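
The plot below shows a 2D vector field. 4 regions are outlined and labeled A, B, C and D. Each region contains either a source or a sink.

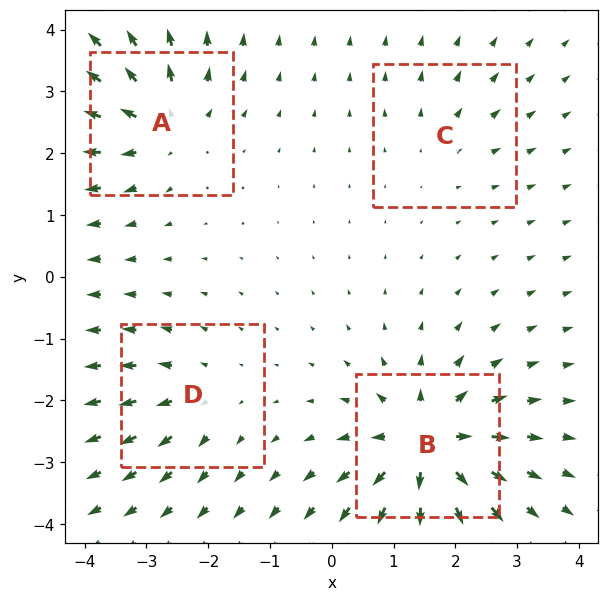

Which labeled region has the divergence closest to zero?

C

Divergence at each region's feature centre — A: about +6, B: about +9, C: about +3, D: about +4. Region C is closest to zero.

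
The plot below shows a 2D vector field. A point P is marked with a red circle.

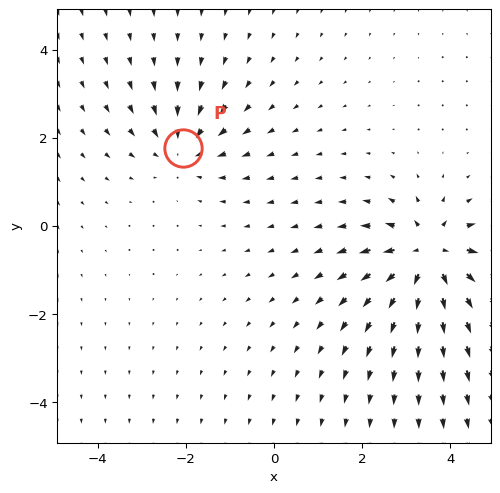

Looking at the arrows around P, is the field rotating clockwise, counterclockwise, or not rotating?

Near P at (-2.1, 1.8) the arrows show no circulation. The curl there is ≈0.

not rotating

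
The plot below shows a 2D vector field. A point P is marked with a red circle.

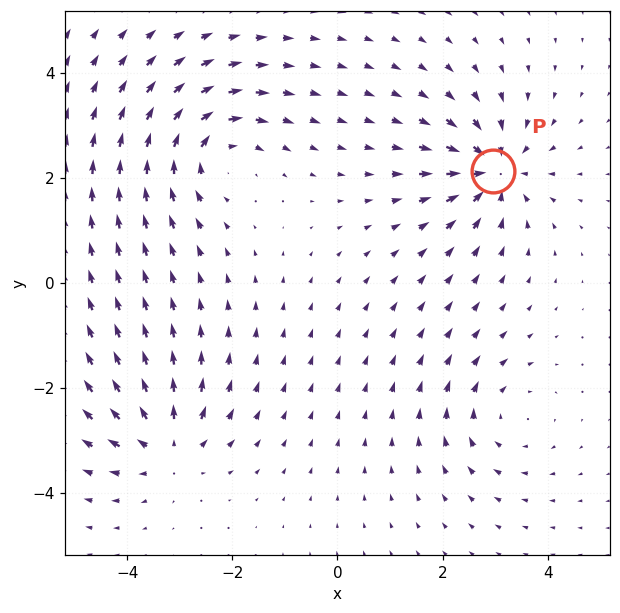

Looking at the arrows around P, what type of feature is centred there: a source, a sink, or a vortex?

At P (3.0, 2.1) the arrows converge inward. Divergence about -5, curl ≈0 — negative divergence with near-zero curl is a sink.

sink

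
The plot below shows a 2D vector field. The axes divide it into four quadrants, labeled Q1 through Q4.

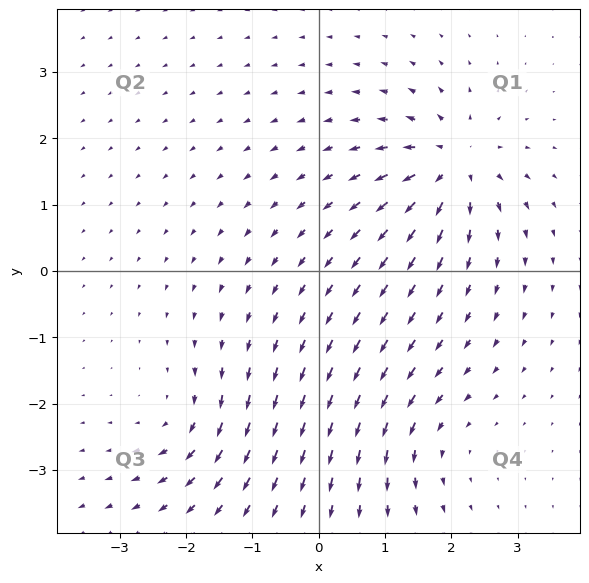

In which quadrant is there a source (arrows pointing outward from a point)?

The source sits at approximately (2.0, 1.6), which lies in quadrant Q1. The divergence there is about +7, positive as expected for a source.

Q1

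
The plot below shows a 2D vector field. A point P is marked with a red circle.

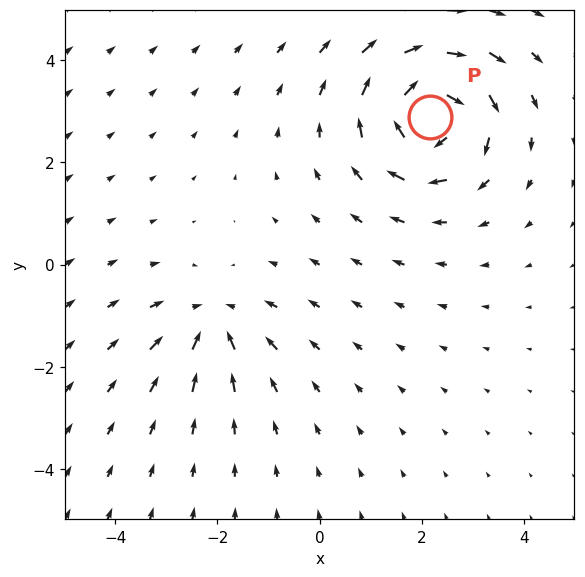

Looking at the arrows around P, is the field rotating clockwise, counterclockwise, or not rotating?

Near P at (2.2, 2.9) the arrows circulate clockwise. The curl (z-component) there is about -6; negative curl means clockwise rotation.

clockwise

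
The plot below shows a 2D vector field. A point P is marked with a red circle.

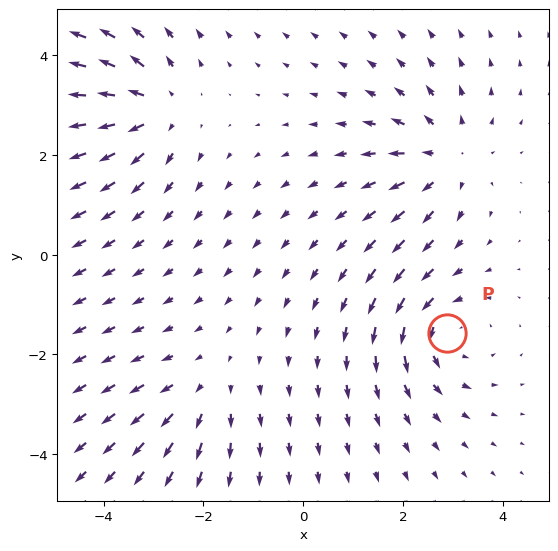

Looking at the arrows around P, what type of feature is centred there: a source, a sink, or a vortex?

At P (2.9, -1.6) the arrows circulate counterclockwise. Divergence ≈0, curl about +4 — near-zero divergence with nonzero curl is a vortex.

vortex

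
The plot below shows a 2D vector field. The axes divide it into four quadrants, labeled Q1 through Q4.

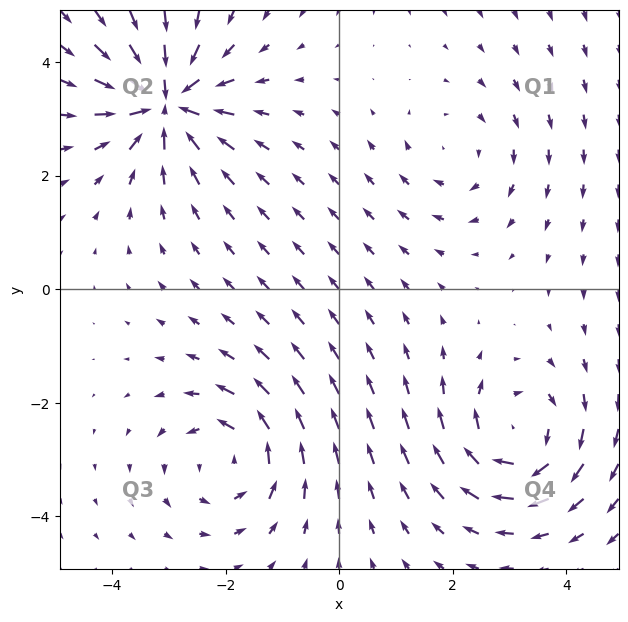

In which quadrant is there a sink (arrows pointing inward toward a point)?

Q2

The sink sits at approximately (-3.1, 3.3), which lies in quadrant Q2. The divergence there is about -6, negative as expected for a sink.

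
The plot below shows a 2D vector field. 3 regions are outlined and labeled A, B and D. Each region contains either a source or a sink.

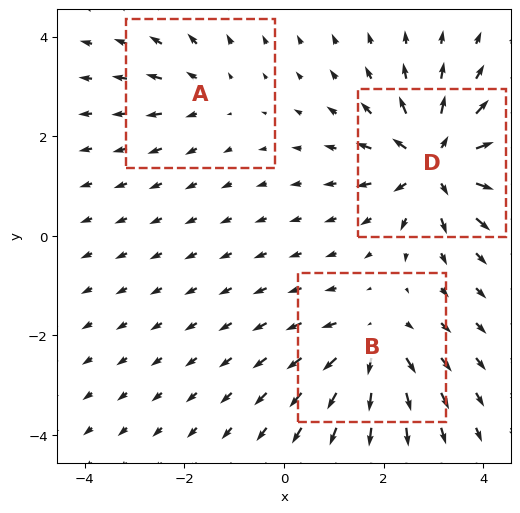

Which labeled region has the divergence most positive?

Divergence at each region's feature centre — A: about +2, B: about +4, D: about +6. Region D is most positive.

D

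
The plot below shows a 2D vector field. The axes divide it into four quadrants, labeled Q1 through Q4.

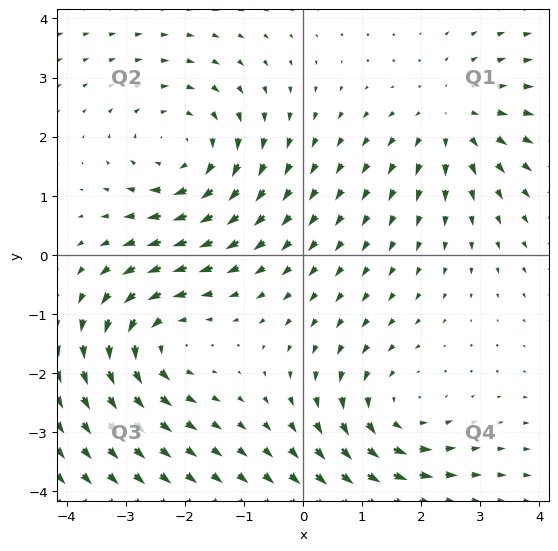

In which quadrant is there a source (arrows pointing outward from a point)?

Q1

The source sits at approximately (2.5, 2.3), which lies in quadrant Q1. The divergence there is about +3, positive as expected for a source.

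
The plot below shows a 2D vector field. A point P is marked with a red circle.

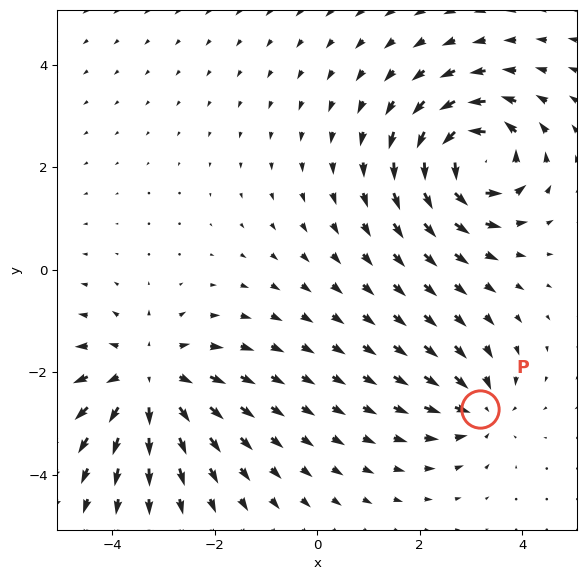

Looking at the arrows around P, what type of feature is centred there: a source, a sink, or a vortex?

At P (3.2, -2.7) the arrows converge inward. Divergence about -4, curl ≈0 — negative divergence with near-zero curl is a sink.

sink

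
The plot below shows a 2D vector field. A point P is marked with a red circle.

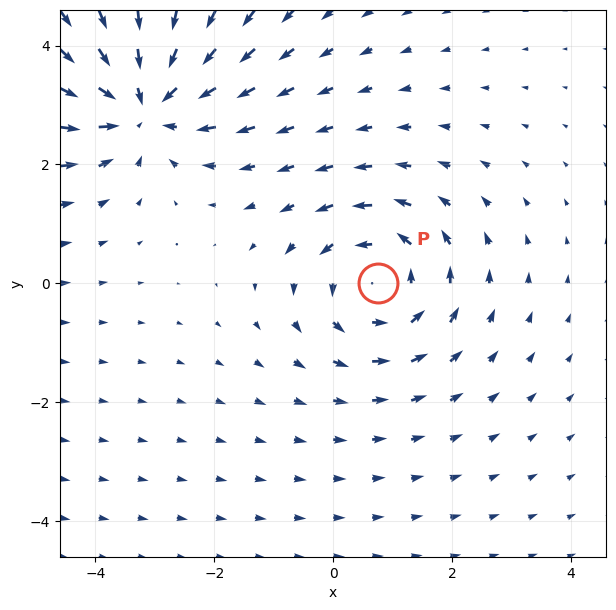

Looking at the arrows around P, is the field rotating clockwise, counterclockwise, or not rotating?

Near P at (0.8, 0.0) the arrows circulate counterclockwise. The curl (z-component) there is about +3; positive curl means counterclockwise rotation.

counterclockwise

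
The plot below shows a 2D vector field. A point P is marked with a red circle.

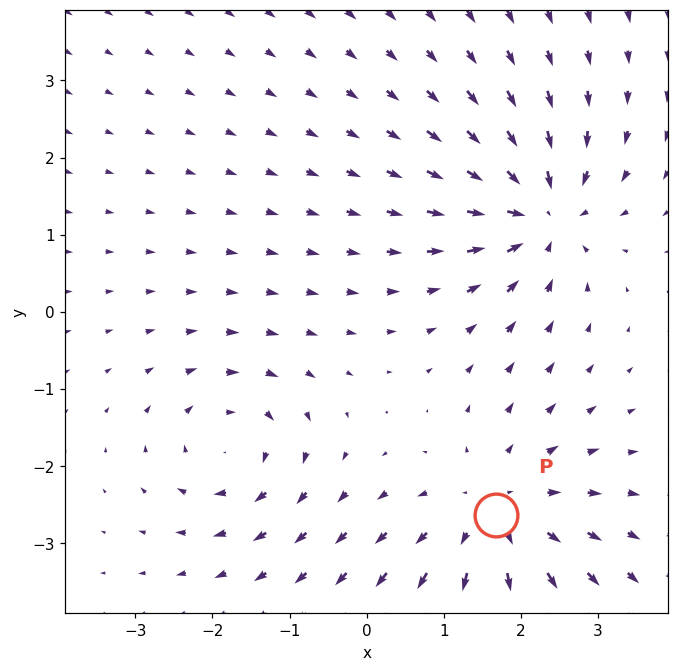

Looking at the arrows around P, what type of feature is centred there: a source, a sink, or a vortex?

At P (1.7, -2.6) the arrows spread outward. Divergence about +4, curl ≈0 — positive divergence with near-zero curl is a source.

source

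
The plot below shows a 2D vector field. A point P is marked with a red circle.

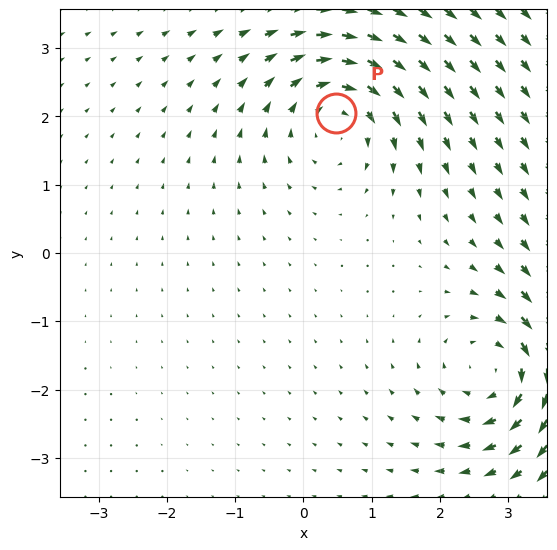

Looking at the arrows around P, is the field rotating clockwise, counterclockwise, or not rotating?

clockwise

Near P at (0.5, 2.1) the arrows circulate clockwise. The curl (z-component) there is about -5; negative curl means clockwise rotation.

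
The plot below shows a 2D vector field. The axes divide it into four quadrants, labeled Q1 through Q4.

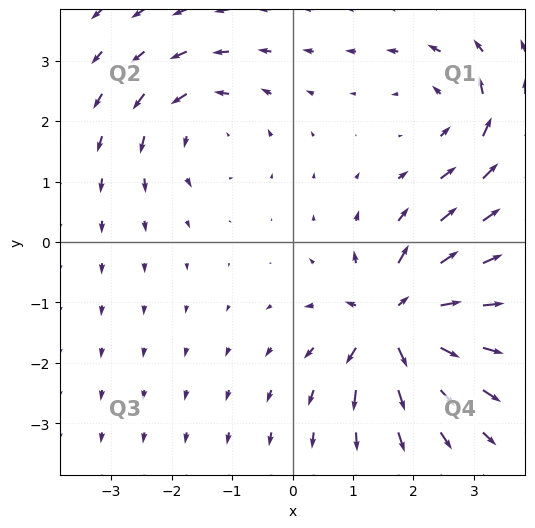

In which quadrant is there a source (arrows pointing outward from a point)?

The source sits at approximately (1.7, -1.3), which lies in quadrant Q4. The divergence there is about +7, positive as expected for a source.

Q4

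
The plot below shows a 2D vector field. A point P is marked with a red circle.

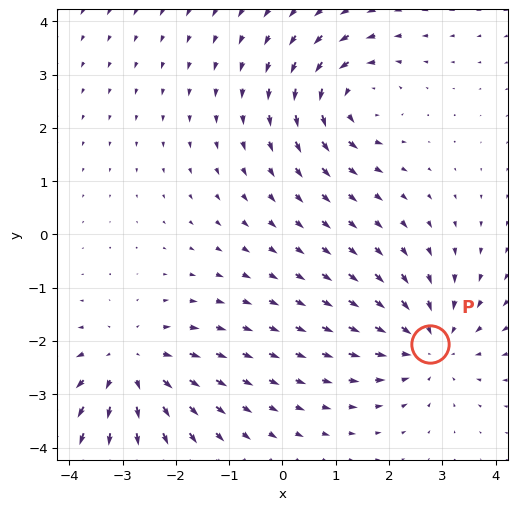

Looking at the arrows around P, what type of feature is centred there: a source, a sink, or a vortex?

At P (2.8, -2.1) the arrows converge inward. Divergence about -4, curl ≈0 — negative divergence with near-zero curl is a sink.

sink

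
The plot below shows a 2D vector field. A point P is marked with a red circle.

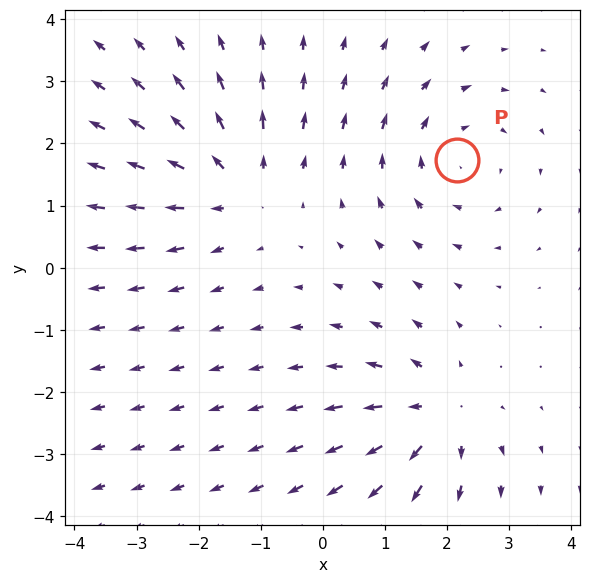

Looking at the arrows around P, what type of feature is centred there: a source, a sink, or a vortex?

At P (2.2, 1.7) the arrows circulate clockwise. Divergence ≈0, curl about -4 — near-zero divergence with nonzero curl is a vortex.

vortex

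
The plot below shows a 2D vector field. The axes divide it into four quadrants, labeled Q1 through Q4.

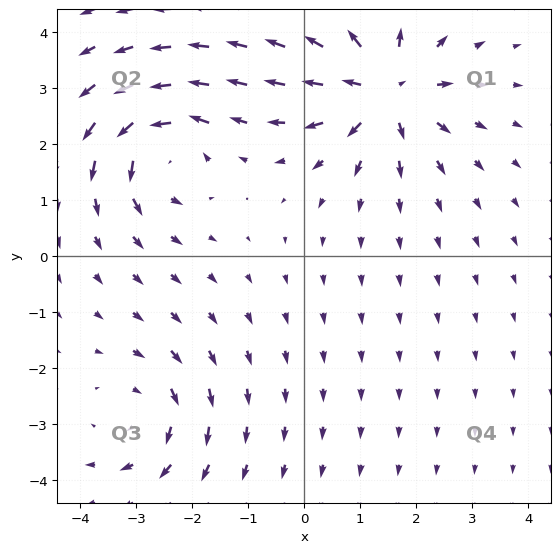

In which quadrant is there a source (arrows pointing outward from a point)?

The source sits at approximately (1.4, 3.0), which lies in quadrant Q1. The divergence there is about +6, positive as expected for a source.

Q1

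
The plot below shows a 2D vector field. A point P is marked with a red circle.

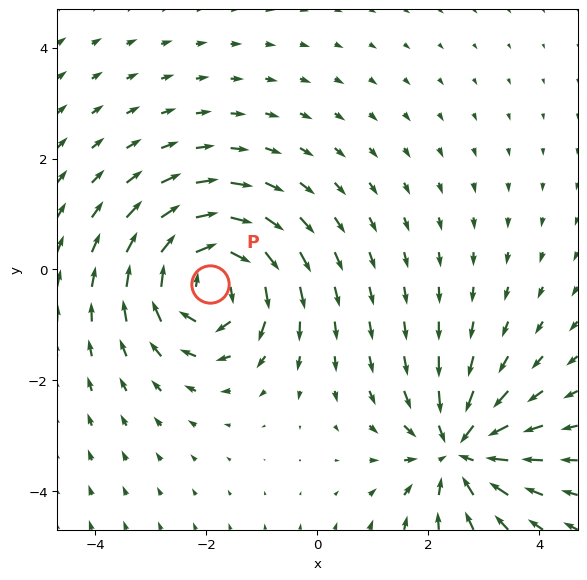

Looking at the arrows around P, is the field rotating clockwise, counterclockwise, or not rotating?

Near P at (-1.9, -0.3) the arrows circulate clockwise. The curl (z-component) there is about -6; negative curl means clockwise rotation.

clockwise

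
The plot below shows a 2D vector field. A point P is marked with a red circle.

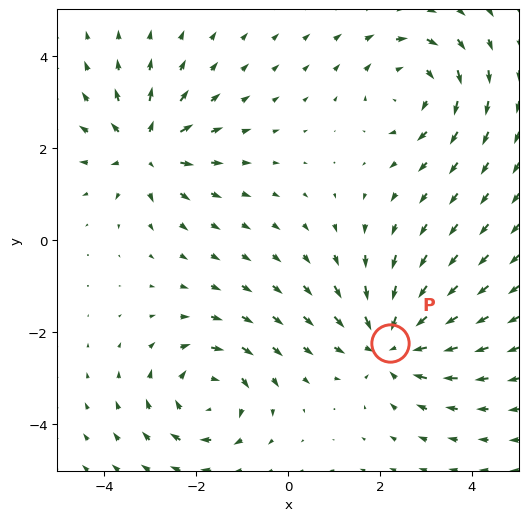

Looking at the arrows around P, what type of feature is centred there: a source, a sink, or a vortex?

sink

At P (2.2, -2.2) the arrows converge inward. Divergence about -4, curl ≈0 — negative divergence with near-zero curl is a sink.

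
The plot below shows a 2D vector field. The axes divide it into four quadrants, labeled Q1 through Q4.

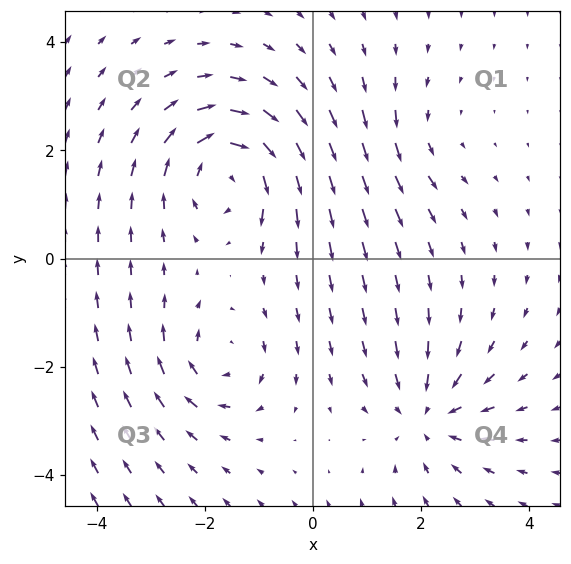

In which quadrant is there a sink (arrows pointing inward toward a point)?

The sink sits at approximately (2.1, -2.9), which lies in quadrant Q4. The divergence there is about -4, negative as expected for a sink.

Q4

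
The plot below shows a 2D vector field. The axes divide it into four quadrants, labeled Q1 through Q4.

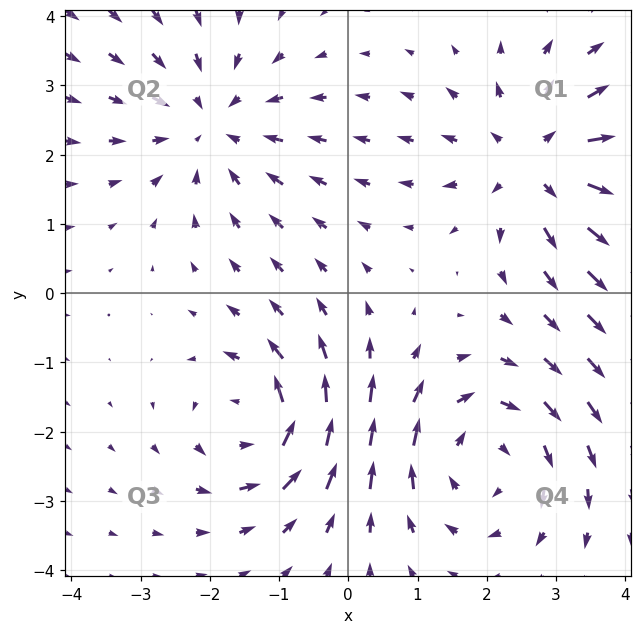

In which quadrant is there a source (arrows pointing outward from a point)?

The source sits at approximately (2.7, 1.9), which lies in quadrant Q1. The divergence there is about +4, positive as expected for a source.

Q1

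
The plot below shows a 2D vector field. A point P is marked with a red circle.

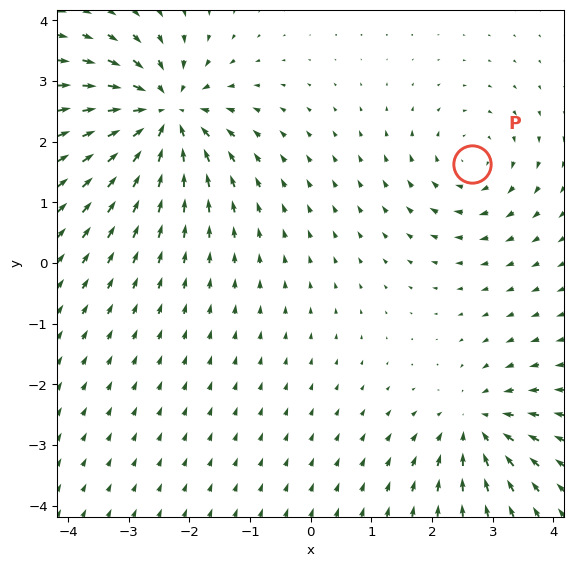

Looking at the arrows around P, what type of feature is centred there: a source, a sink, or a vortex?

vortex

At P (2.7, 1.6) the arrows circulate clockwise. Divergence ≈0, curl about -3 — near-zero divergence with nonzero curl is a vortex.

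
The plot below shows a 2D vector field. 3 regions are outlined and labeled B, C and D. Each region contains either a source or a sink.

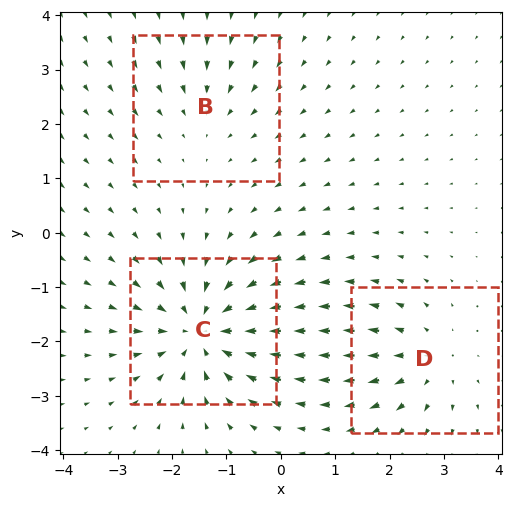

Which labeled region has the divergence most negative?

C

Divergence at each region's feature centre — B: about -2, C: about -5, D: about +3. Region C is most negative.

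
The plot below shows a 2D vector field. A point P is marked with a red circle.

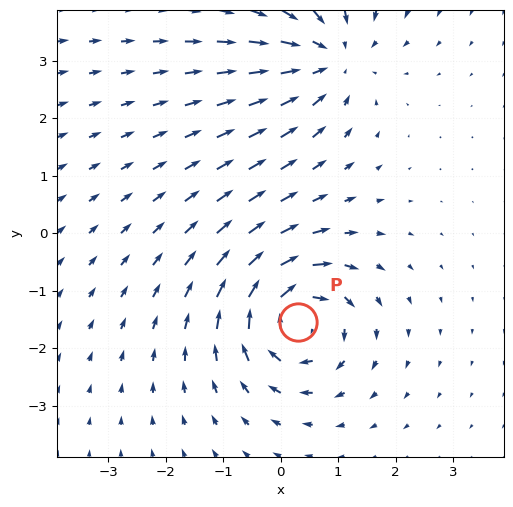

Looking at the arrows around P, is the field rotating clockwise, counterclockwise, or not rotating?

Near P at (0.3, -1.5) the arrows circulate clockwise. The curl (z-component) there is about -7; negative curl means clockwise rotation.

clockwise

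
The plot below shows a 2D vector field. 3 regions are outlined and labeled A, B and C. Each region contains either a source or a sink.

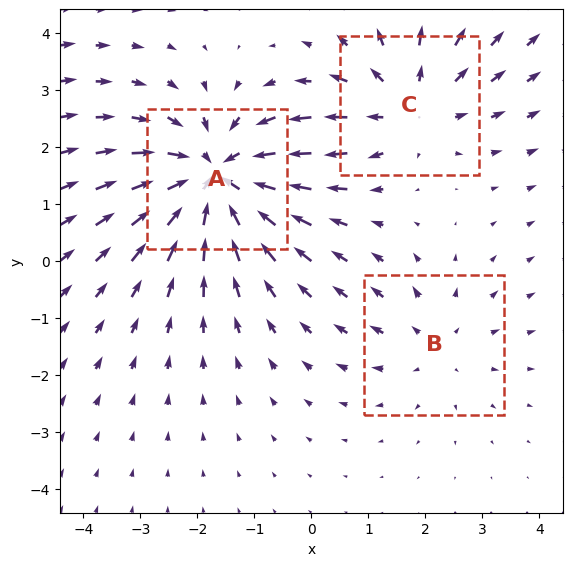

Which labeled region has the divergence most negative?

Divergence at each region's feature centre — A: about -4, B: about +2, C: about +3. Region A is most negative.

A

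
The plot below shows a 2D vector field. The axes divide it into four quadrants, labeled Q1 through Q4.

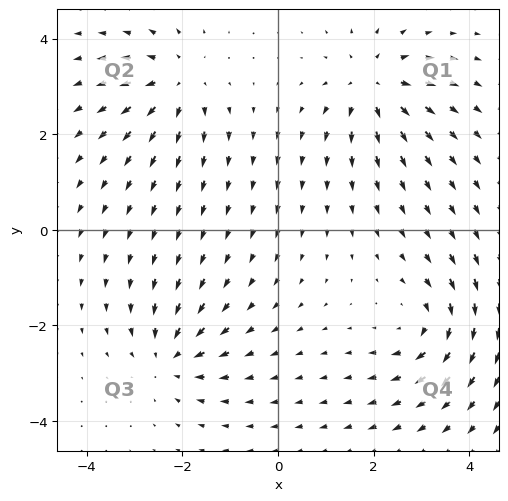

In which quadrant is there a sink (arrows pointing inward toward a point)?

Q3

The sink sits at approximately (-2.3, -2.7), which lies in quadrant Q3. The divergence there is about -5, negative as expected for a sink.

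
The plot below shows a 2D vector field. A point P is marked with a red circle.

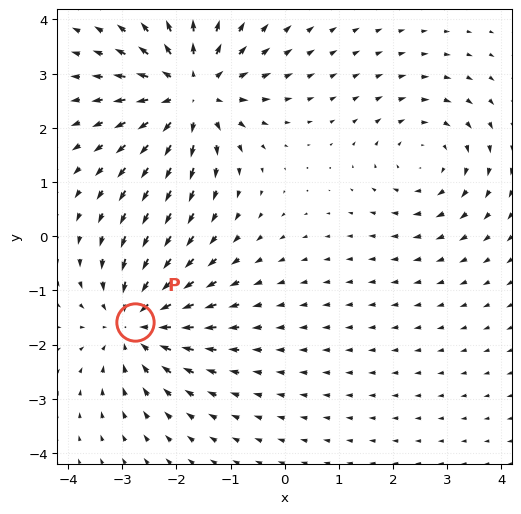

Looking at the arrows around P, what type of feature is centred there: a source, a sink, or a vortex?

At P (-2.8, -1.6) the arrows converge inward. Divergence about -4, curl ≈0 — negative divergence with near-zero curl is a sink.

sink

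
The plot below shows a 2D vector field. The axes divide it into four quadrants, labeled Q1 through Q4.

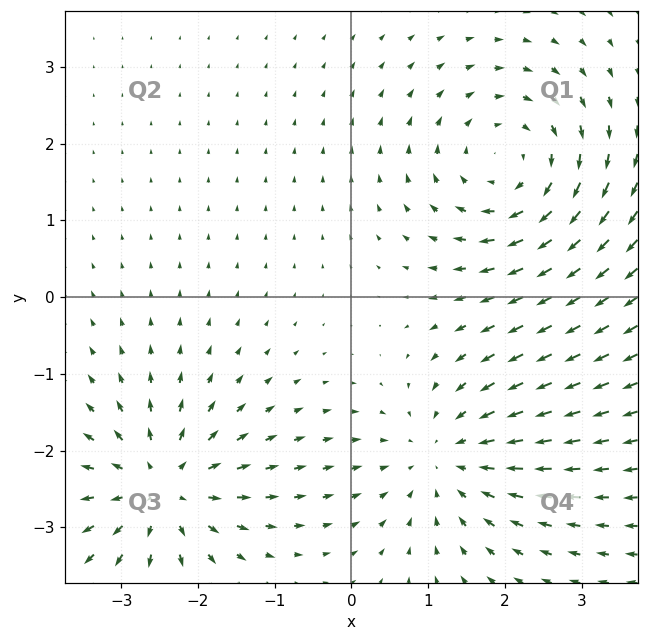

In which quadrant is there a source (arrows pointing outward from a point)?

The source sits at approximately (-2.5, -2.5), which lies in quadrant Q3. The divergence there is about +5, positive as expected for a source.

Q3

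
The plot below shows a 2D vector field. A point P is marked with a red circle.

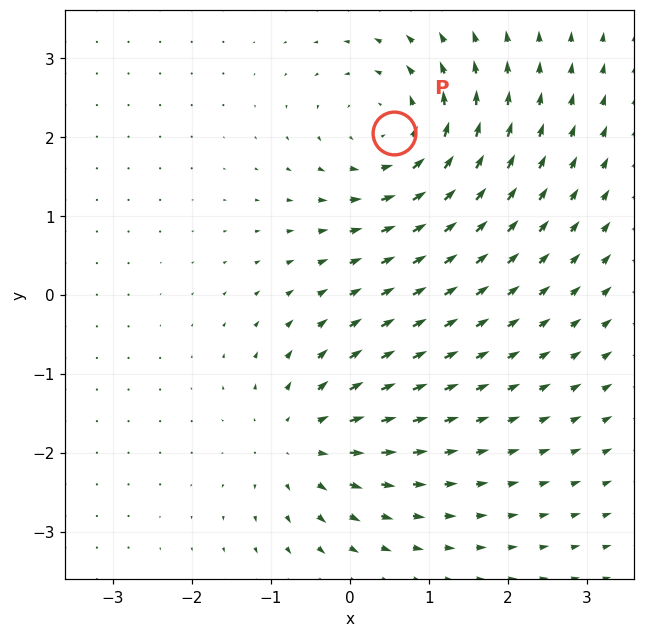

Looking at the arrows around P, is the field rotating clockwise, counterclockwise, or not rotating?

Near P at (0.6, 2.1) the arrows circulate counterclockwise. The curl (z-component) there is about +5; positive curl means counterclockwise rotation.

counterclockwise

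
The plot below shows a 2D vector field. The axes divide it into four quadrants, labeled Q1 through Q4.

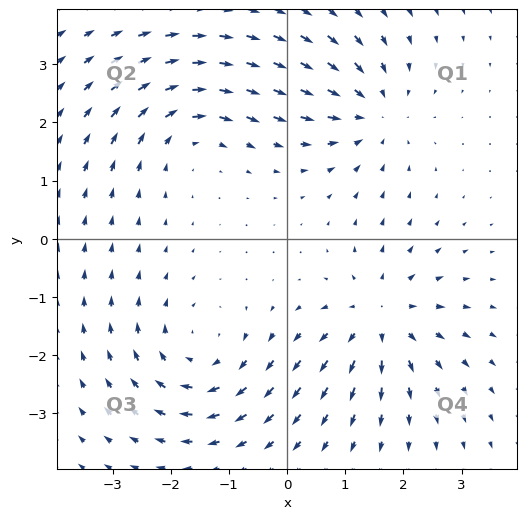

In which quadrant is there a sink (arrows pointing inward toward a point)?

Q1

The sink sits at approximately (1.5, 2.2), which lies in quadrant Q1. The divergence there is about -4, negative as expected for a sink.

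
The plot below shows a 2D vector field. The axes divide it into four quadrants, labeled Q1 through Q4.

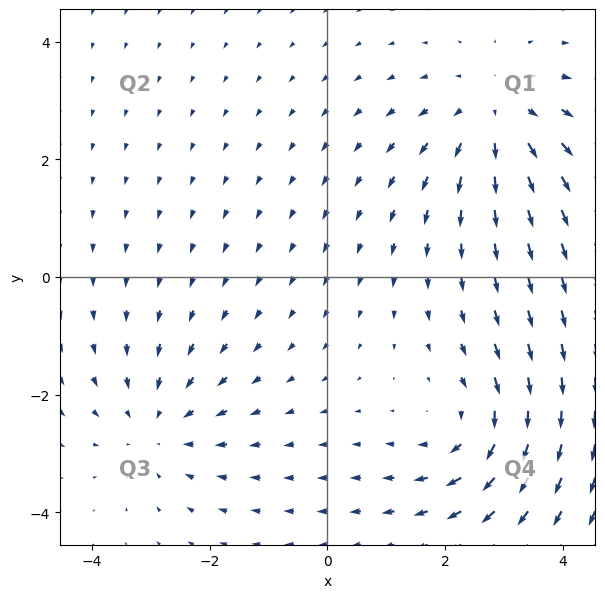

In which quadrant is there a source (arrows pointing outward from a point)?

Q1

The source sits at approximately (2.9, 2.8), which lies in quadrant Q1. The divergence there is about +3, positive as expected for a source.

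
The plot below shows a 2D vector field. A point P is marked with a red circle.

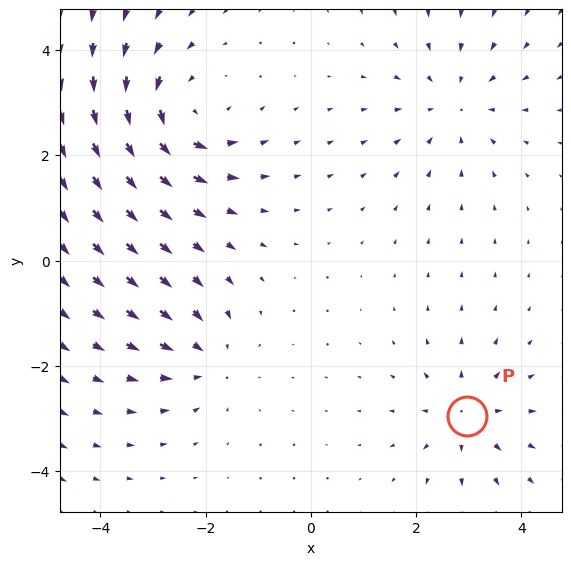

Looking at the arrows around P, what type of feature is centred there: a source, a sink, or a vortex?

source

At P (3.0, -3.0) the arrows spread outward. Divergence about +3, curl ≈0 — positive divergence with near-zero curl is a source.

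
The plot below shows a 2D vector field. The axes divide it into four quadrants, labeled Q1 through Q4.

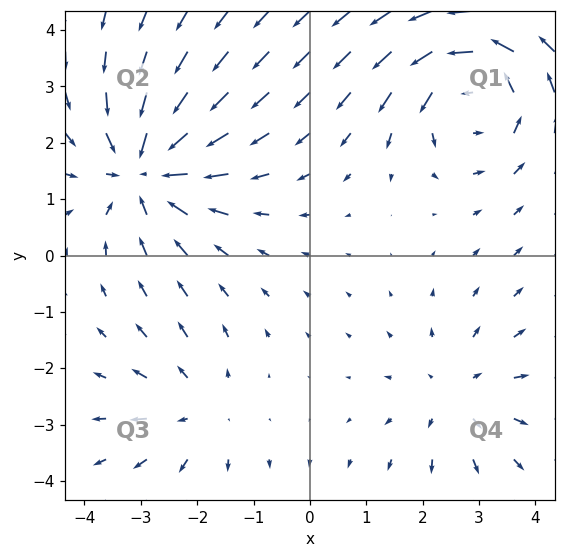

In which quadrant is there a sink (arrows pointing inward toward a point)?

The sink sits at approximately (-2.9, 1.5), which lies in quadrant Q2. The divergence there is about -5, negative as expected for a sink.

Q2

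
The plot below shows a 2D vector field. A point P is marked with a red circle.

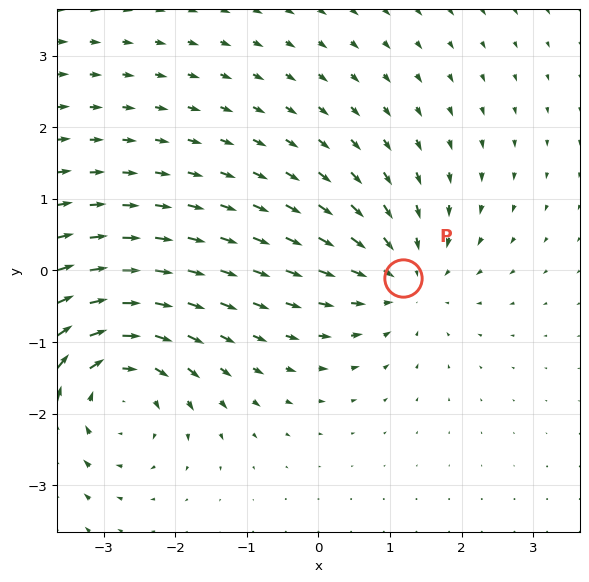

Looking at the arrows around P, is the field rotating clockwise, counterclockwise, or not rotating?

Near P at (1.2, -0.1) the arrows show no circulation. The curl there is ≈0.

not rotating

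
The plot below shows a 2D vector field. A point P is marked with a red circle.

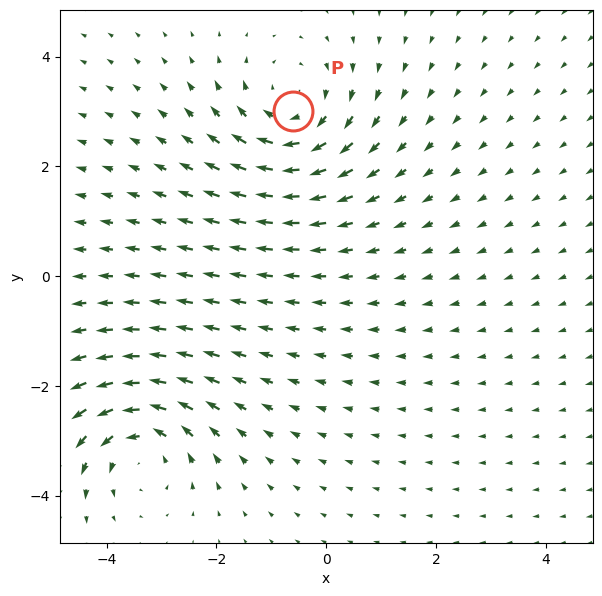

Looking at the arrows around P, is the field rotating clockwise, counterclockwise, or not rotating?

clockwise

Near P at (-0.6, 3.0) the arrows circulate clockwise. The curl (z-component) there is about -3; negative curl means clockwise rotation.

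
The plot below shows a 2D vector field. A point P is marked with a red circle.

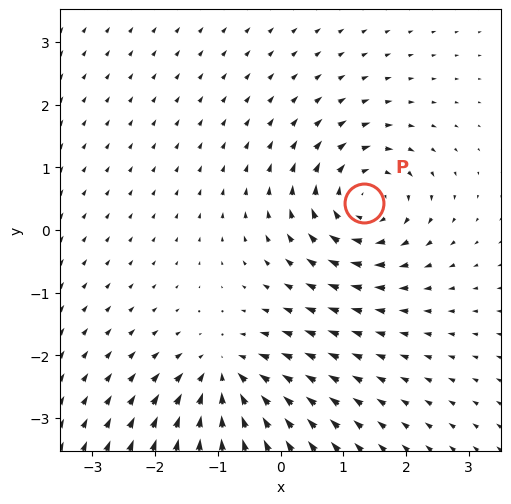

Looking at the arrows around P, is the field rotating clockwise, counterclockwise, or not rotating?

Near P at (1.3, 0.4) the arrows circulate clockwise. The curl (z-component) there is about -5; negative curl means clockwise rotation.

clockwise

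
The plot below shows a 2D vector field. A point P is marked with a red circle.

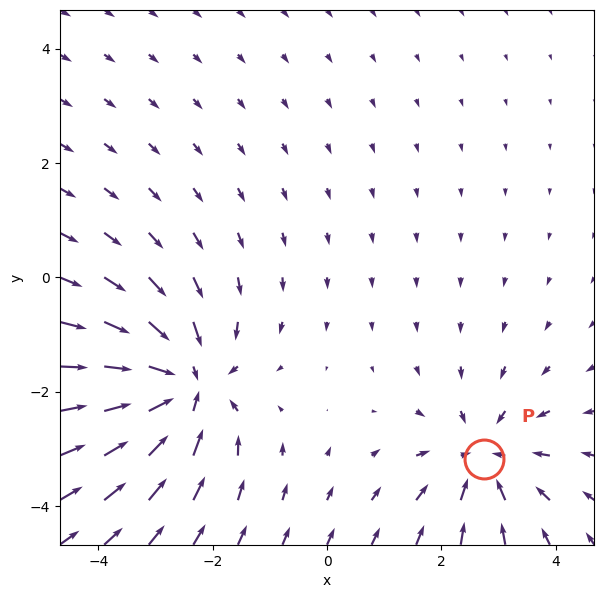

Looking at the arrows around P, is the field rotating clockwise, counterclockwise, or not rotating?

Near P at (2.7, -3.2) the arrows show no circulation. The curl there is ≈0.

not rotating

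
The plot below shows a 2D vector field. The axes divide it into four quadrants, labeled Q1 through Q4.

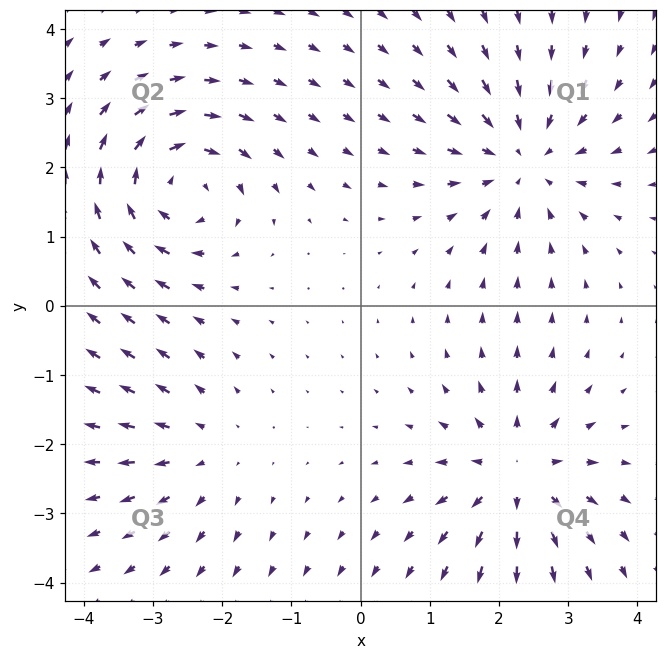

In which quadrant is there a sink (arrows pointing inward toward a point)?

Q1

The sink sits at approximately (2.4, 2.1), which lies in quadrant Q1. The divergence there is about -5, negative as expected for a sink.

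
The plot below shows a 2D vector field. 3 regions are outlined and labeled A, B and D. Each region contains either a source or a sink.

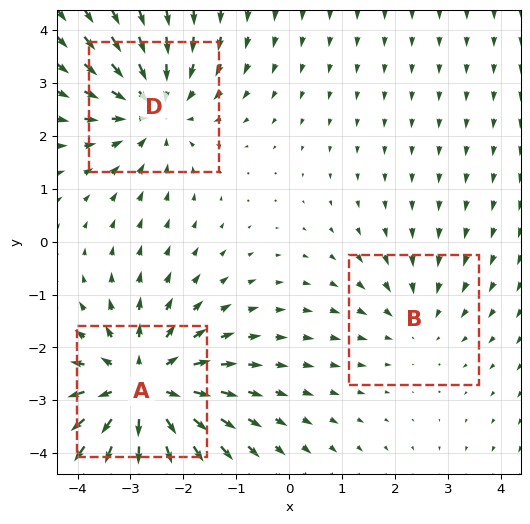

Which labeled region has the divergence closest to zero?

Divergence at each region's feature centre — A: about +4, B: about -2, D: about -3. Region B is closest to zero.

B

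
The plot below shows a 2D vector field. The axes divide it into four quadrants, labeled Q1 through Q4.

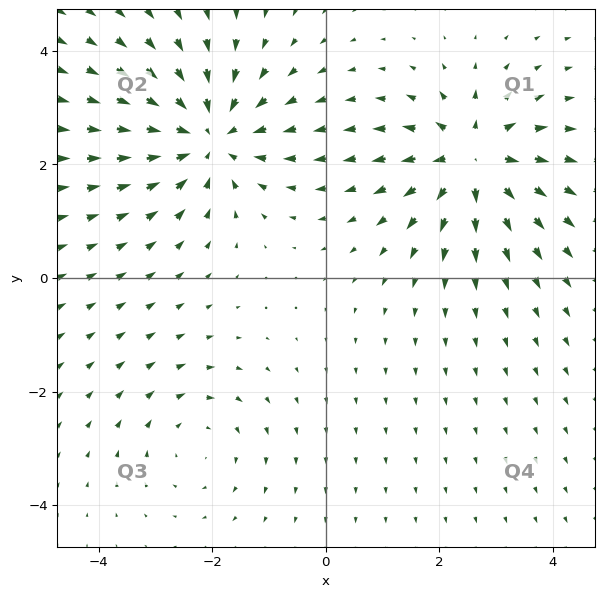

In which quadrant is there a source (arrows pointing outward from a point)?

The source sits at approximately (2.6, 2.1), which lies in quadrant Q1. The divergence there is about +6, positive as expected for a source.

Q1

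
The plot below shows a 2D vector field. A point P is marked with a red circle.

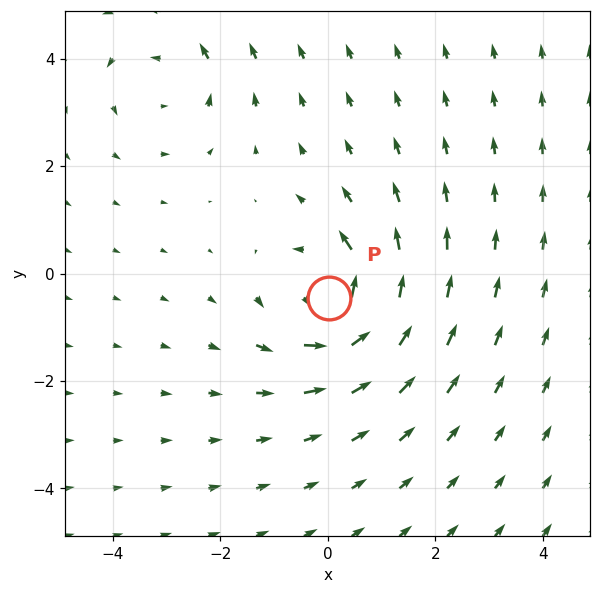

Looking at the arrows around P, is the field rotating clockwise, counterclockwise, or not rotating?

counterclockwise

Near P at (0.0, -0.5) the arrows circulate counterclockwise. The curl (z-component) there is about +6; positive curl means counterclockwise rotation.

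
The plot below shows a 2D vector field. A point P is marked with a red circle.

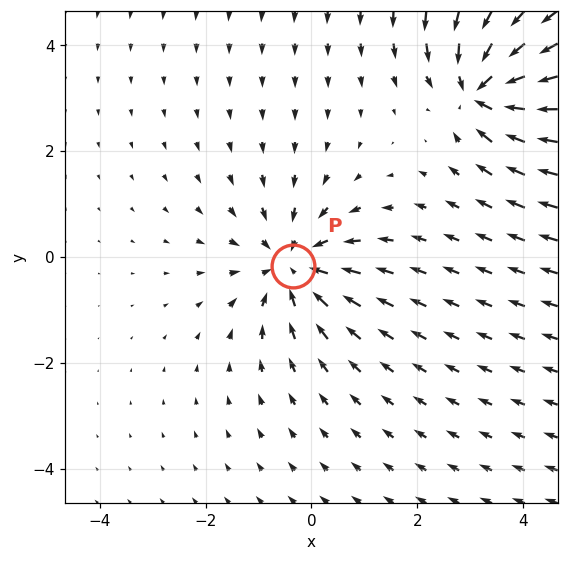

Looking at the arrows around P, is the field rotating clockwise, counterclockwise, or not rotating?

Near P at (-0.3, -0.2) the arrows show no circulation. The curl there is ≈0.

not rotating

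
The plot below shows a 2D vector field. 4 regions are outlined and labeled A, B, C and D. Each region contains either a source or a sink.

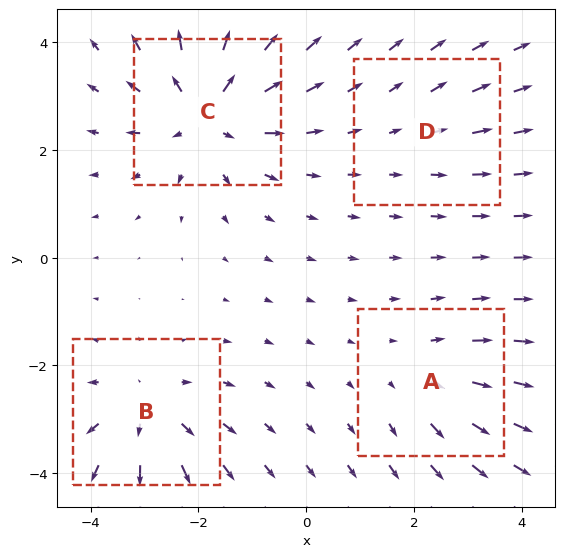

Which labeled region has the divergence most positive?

Divergence at each region's feature centre — A: about +3, B: about +5, C: about +7, D: about +2. Region C is most positive.

C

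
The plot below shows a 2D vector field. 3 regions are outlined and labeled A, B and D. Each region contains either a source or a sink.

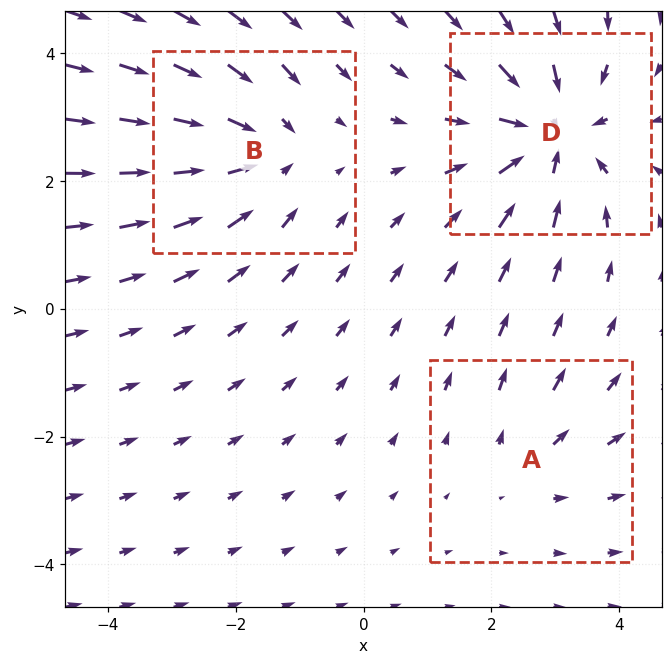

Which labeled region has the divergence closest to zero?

A

Divergence at each region's feature centre — A: about +2, B: about -3, D: about -4. Region A is closest to zero.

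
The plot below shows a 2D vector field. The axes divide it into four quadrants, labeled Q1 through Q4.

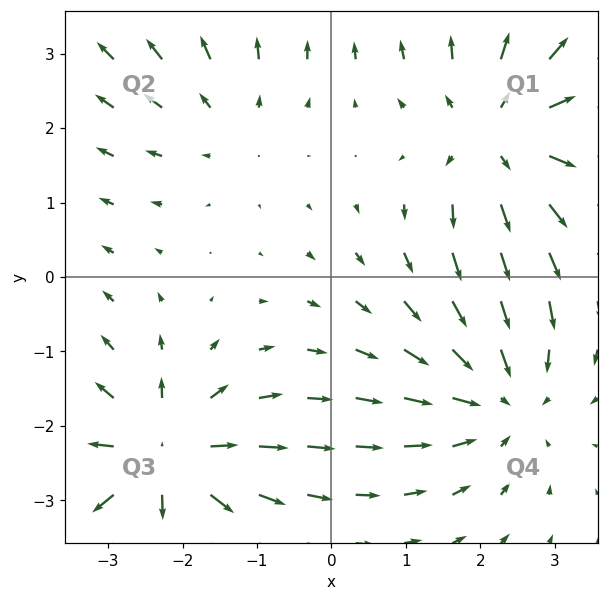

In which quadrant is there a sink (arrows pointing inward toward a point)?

Q4

The sink sits at approximately (2.3, -1.6), which lies in quadrant Q4. The divergence there is about -4, negative as expected for a sink.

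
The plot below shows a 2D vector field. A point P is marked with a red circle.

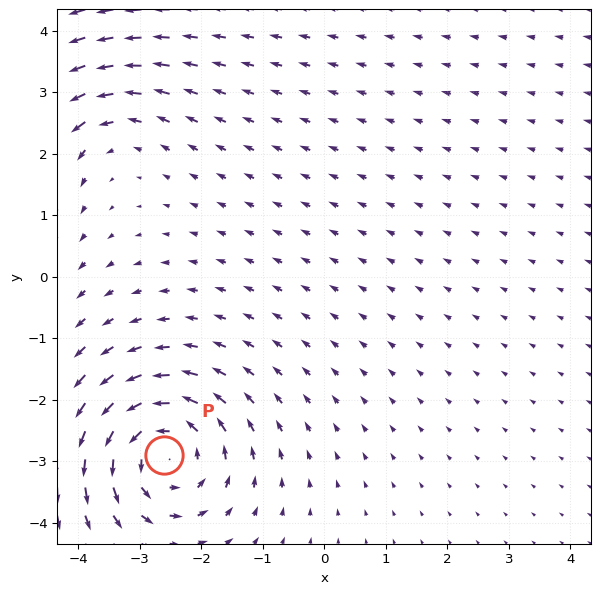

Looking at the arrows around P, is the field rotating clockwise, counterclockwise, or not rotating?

Near P at (-2.6, -2.9) the arrows circulate counterclockwise. The curl (z-component) there is about +5; positive curl means counterclockwise rotation.

counterclockwise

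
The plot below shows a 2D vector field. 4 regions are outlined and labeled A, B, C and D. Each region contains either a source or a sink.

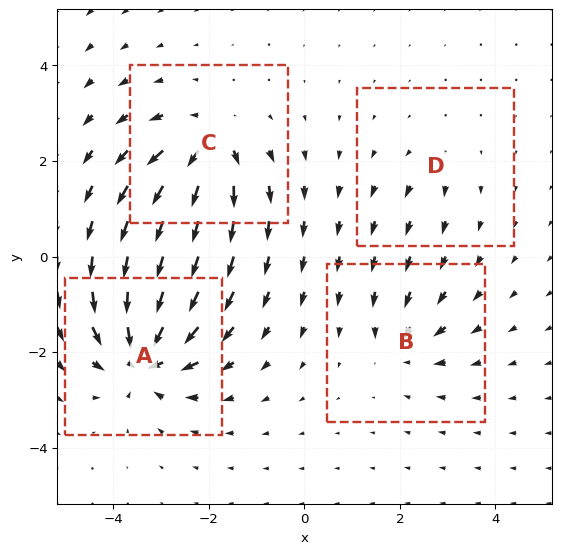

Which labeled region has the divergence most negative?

Divergence at each region's feature centre — A: about -9, B: about -4, C: about +7, D: about +2. Region A is most negative.

A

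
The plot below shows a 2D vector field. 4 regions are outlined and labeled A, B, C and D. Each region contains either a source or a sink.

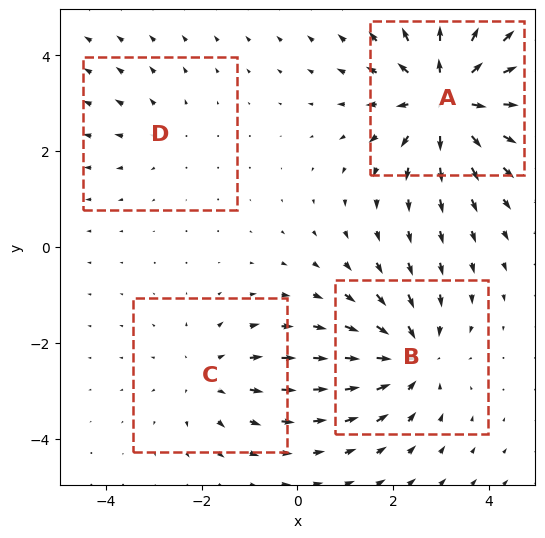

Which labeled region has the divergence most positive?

Divergence at each region's feature centre — A: about +7, B: about -5, C: about +3, D: about +2. Region A is most positive.

A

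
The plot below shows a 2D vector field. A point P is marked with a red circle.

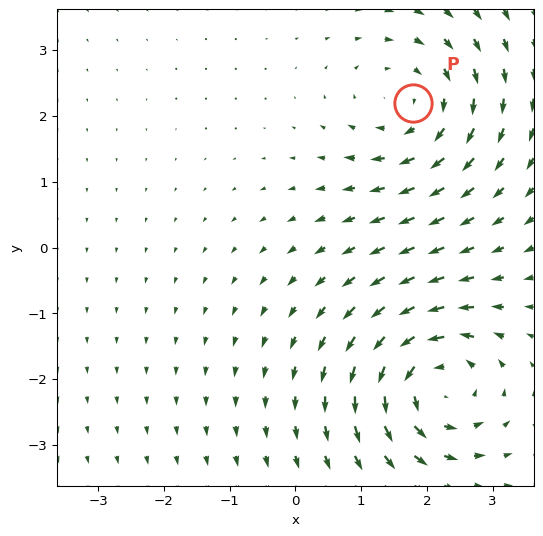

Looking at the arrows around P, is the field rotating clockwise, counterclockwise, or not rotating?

Near P at (1.8, 2.2) the arrows circulate clockwise. The curl (z-component) there is about -4; negative curl means clockwise rotation.

clockwise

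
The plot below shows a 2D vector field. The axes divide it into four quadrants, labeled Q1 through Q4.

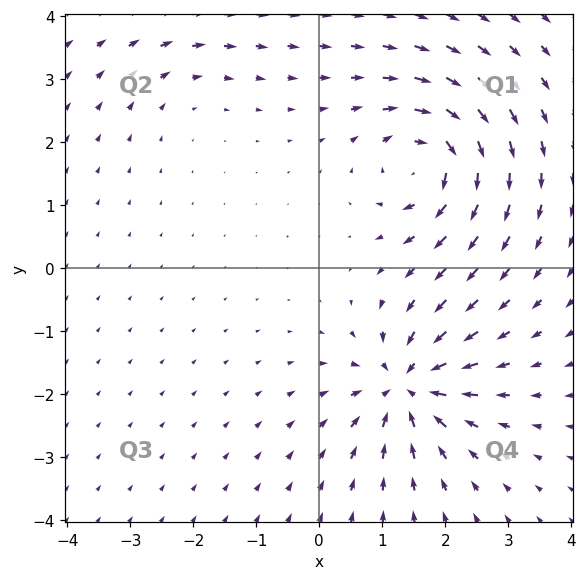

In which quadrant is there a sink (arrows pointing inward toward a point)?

The sink sits at approximately (1.4, -1.9), which lies in quadrant Q4. The divergence there is about -7, negative as expected for a sink.

Q4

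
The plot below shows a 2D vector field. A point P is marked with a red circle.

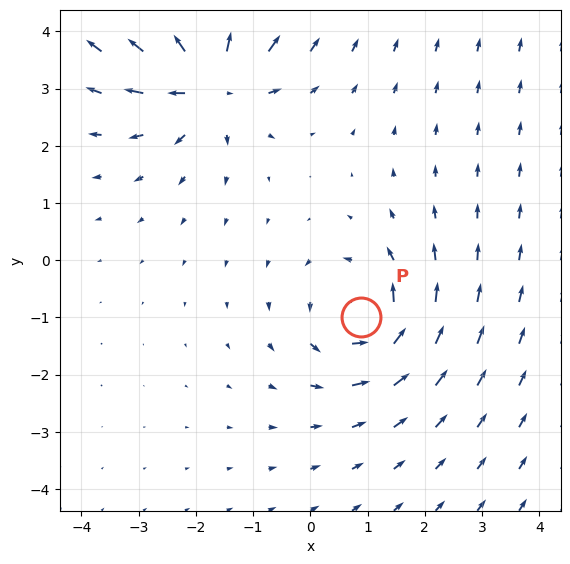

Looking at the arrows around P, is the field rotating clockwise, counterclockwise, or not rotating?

Near P at (0.9, -1.0) the arrows circulate counterclockwise. The curl (z-component) there is about +4; positive curl means counterclockwise rotation.

counterclockwise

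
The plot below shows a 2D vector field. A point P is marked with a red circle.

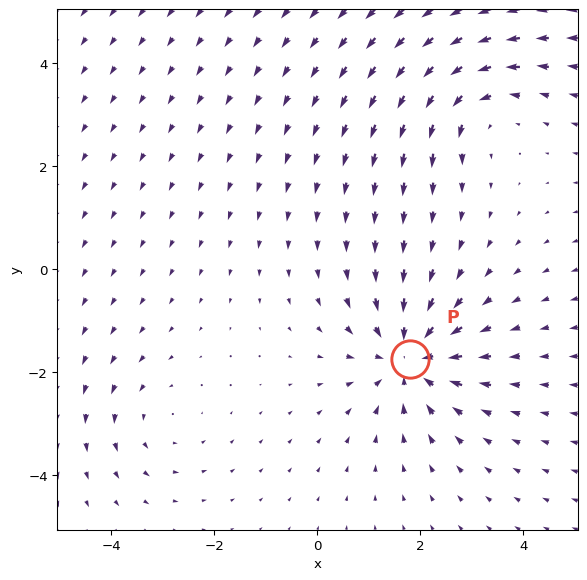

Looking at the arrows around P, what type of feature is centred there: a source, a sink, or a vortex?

At P (1.8, -1.7) the arrows converge inward. Divergence about -5, curl ≈0 — negative divergence with near-zero curl is a sink.

sink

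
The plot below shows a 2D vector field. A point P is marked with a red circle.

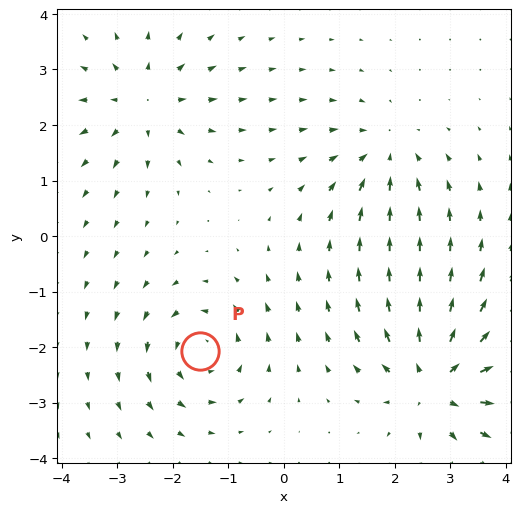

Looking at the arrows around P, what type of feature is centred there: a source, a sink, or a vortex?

vortex

At P (-1.5, -2.1) the arrows circulate counterclockwise. Divergence ≈0, curl about +4 — near-zero divergence with nonzero curl is a vortex.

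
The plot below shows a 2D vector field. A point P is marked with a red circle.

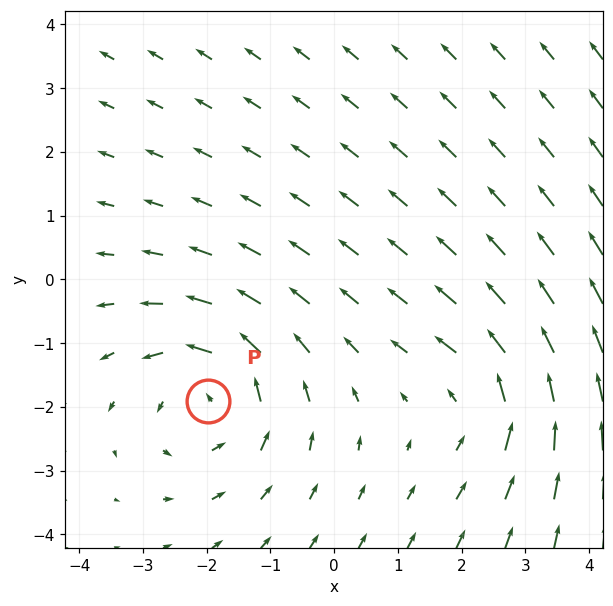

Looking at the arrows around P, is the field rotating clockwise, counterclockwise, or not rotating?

counterclockwise

Near P at (-2.0, -1.9) the arrows circulate counterclockwise. The curl (z-component) there is about +3; positive curl means counterclockwise rotation.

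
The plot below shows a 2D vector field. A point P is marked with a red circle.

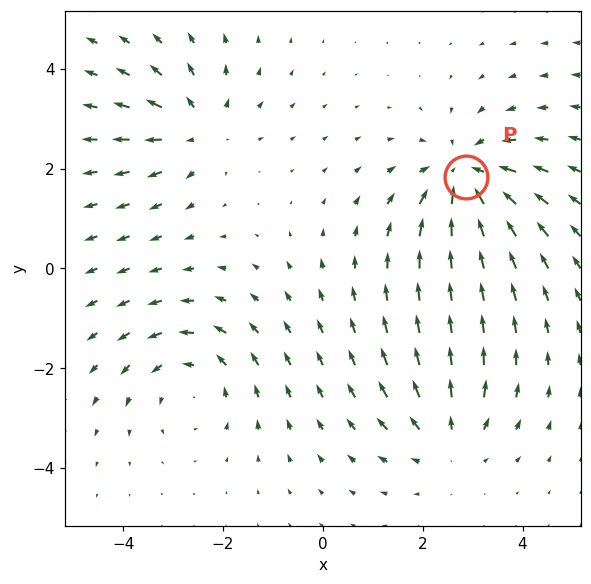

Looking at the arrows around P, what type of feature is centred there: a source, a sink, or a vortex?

sink

At P (2.9, 1.8) the arrows converge inward. Divergence about -4, curl ≈0 — negative divergence with near-zero curl is a sink.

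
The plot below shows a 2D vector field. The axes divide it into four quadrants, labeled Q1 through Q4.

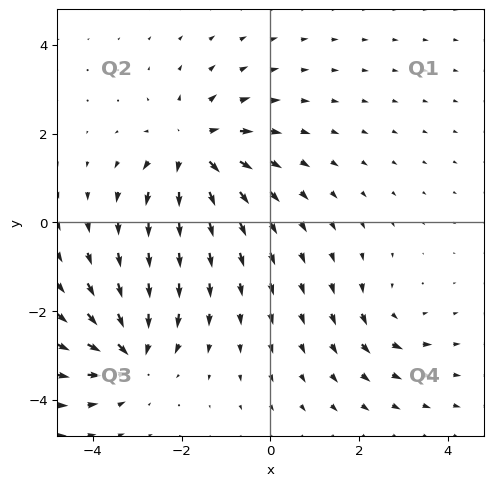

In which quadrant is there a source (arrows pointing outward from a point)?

Q2

The source sits at approximately (-1.7, 1.6), which lies in quadrant Q2. The divergence there is about +5, positive as expected for a source.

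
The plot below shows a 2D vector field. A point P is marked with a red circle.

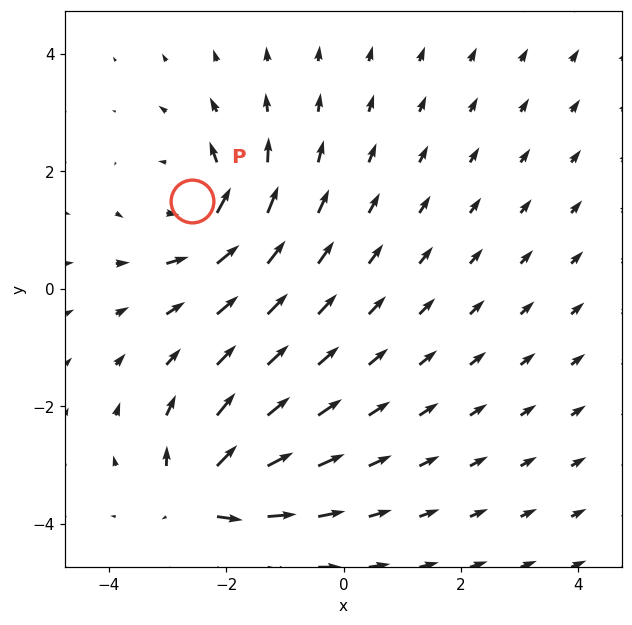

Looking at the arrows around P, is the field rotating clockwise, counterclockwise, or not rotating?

counterclockwise

Near P at (-2.6, 1.5) the arrows circulate counterclockwise. The curl (z-component) there is about +5; positive curl means counterclockwise rotation.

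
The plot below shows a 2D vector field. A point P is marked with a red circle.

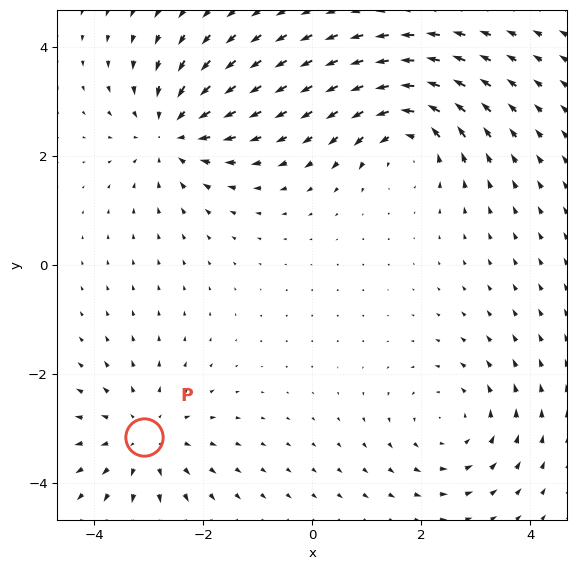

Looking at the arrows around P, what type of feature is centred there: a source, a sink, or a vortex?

At P (-3.1, -3.2) the arrows spread outward. Divergence about +3, curl ≈0 — positive divergence with near-zero curl is a source.

source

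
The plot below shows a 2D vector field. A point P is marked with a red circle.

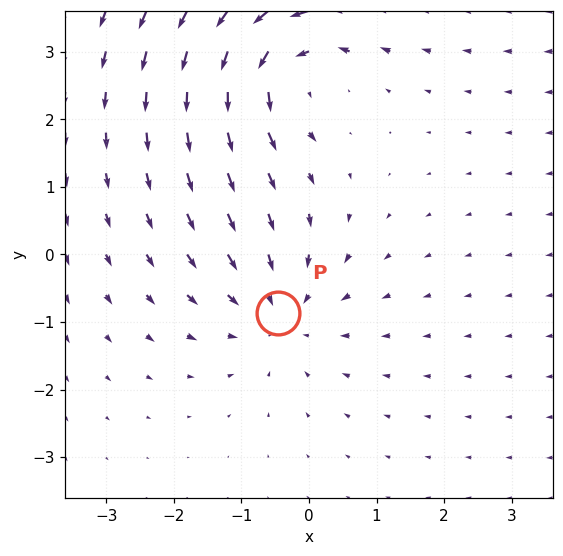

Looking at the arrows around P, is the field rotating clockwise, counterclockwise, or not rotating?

not rotating

Near P at (-0.5, -0.9) the arrows show no circulation. The curl there is ≈0.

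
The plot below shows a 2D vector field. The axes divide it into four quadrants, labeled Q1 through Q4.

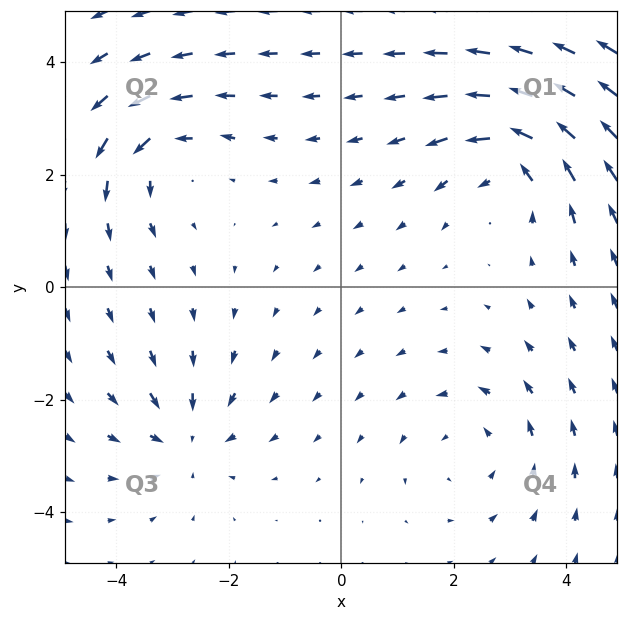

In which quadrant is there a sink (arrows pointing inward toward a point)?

Q3

The sink sits at approximately (-2.8, -2.7), which lies in quadrant Q3. The divergence there is about -4, negative as expected for a sink.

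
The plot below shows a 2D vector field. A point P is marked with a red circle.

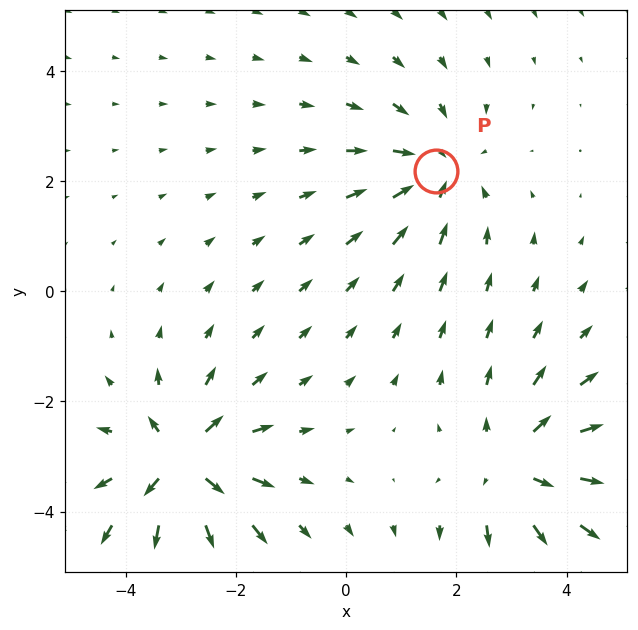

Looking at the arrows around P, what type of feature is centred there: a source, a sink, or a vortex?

sink

At P (1.6, 2.2) the arrows converge inward. Divergence about -3, curl ≈0 — negative divergence with near-zero curl is a sink.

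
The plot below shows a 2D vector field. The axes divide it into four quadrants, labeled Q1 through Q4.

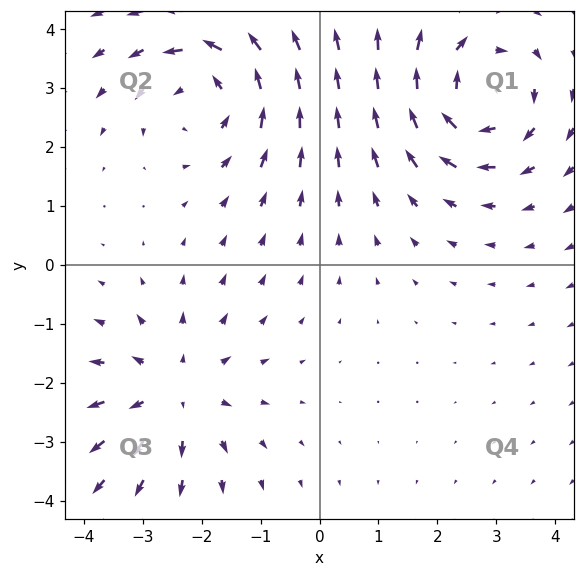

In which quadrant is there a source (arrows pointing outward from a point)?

The source sits at approximately (-2.5, -2.2), which lies in quadrant Q3. The divergence there is about +4, positive as expected for a source.

Q3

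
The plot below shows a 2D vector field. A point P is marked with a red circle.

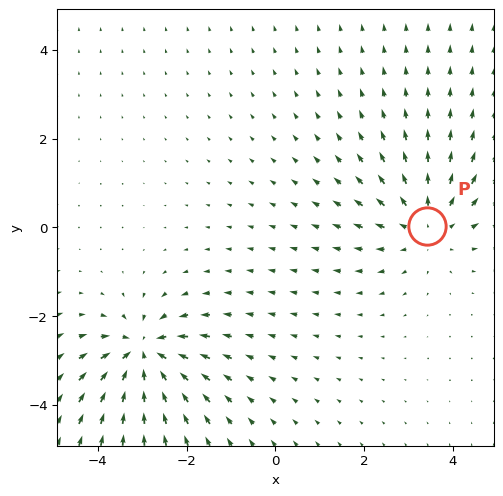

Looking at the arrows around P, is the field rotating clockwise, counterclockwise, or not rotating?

Near P at (3.4, 0.0) the arrows show no circulation. The curl there is ≈0.

not rotating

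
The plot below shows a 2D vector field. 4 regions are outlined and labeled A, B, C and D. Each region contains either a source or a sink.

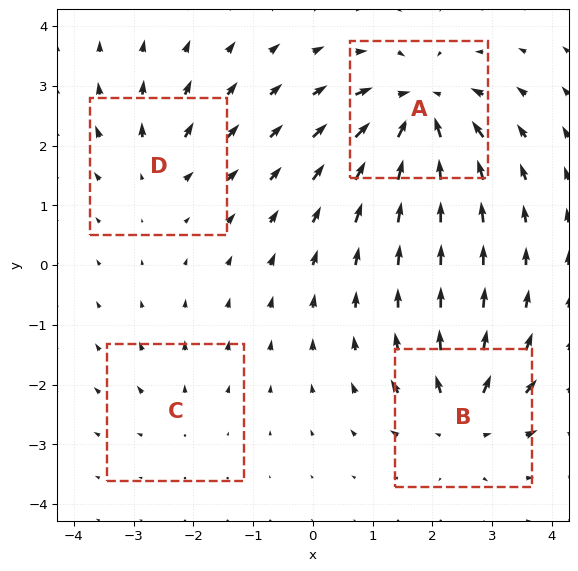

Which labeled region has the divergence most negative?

A

Divergence at each region's feature centre — A: about -9, B: about +6, C: about +2, D: about +4. Region A is most negative.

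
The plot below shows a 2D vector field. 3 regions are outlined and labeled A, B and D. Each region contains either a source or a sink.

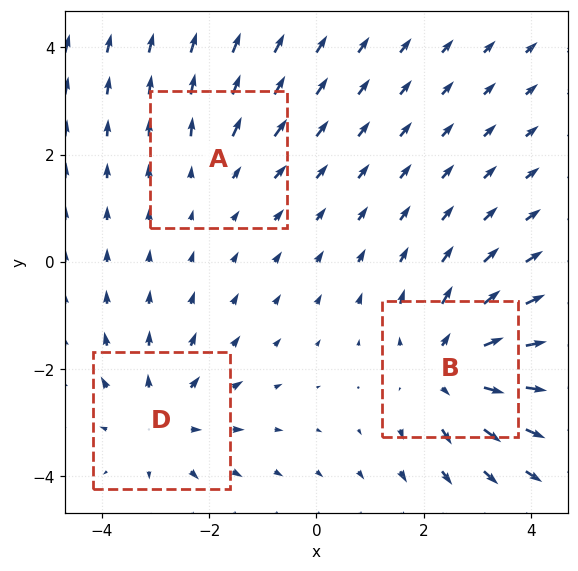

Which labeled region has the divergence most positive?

B

Divergence at each region's feature centre — A: about +2, B: about +4, D: about +3. Region B is most positive.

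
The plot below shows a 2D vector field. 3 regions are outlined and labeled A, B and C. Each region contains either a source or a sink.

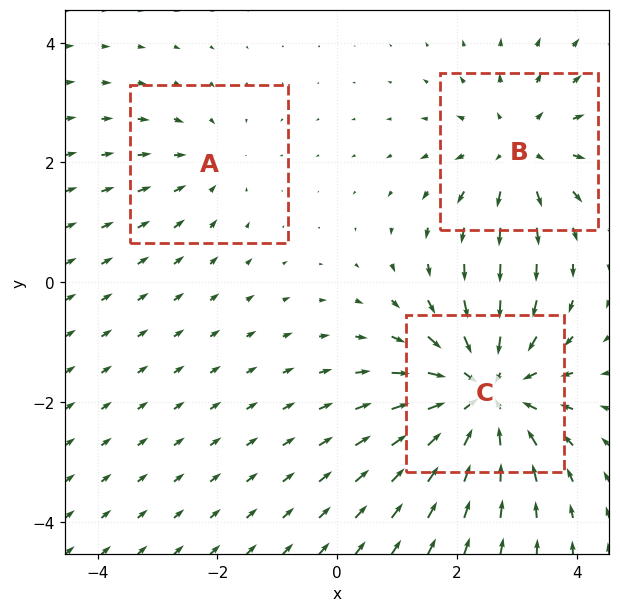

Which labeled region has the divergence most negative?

Divergence at each region's feature centre — A: about -2, B: about +3, C: about -4. Region C is most negative.

C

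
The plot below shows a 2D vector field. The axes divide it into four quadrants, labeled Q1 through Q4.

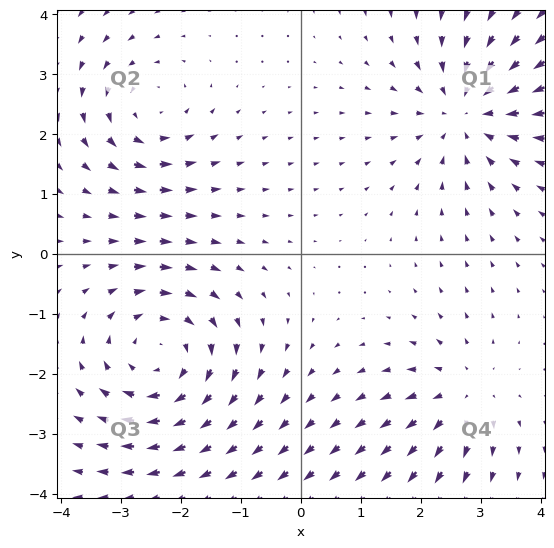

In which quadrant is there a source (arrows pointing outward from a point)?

Q4

The source sits at approximately (2.7, -2.3), which lies in quadrant Q4. The divergence there is about +3, positive as expected for a source.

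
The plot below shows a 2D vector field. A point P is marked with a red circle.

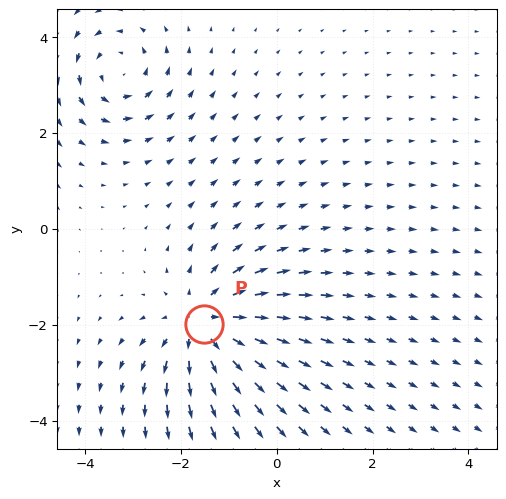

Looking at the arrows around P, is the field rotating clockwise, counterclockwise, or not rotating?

not rotating

Near P at (-1.5, -2.0) the arrows show no circulation. The curl there is ≈0.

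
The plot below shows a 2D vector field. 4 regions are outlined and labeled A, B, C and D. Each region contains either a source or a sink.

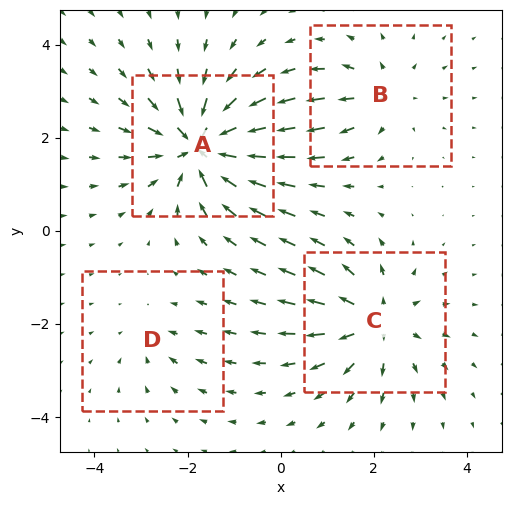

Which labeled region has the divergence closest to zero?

Divergence at each region's feature centre — A: about -8, B: about +4, C: about +5, D: about -2. Region D is closest to zero.

D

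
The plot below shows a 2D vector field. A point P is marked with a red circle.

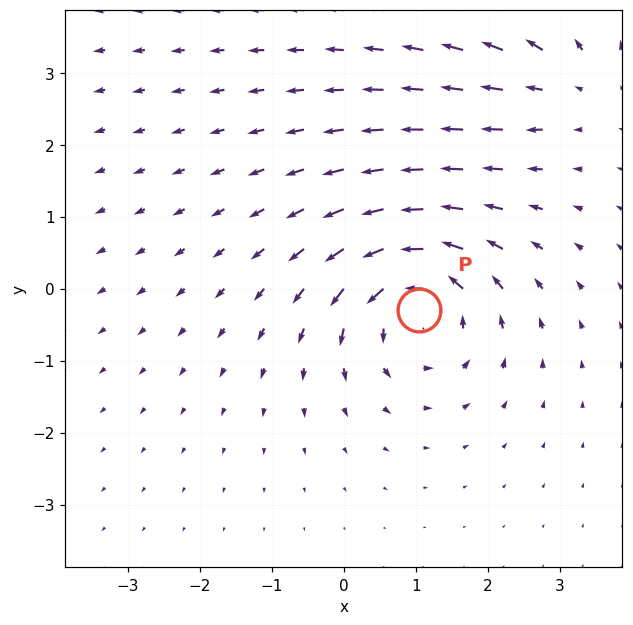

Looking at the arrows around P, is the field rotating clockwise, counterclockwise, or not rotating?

Near P at (1.0, -0.3) the arrows circulate counterclockwise. The curl (z-component) there is about +6; positive curl means counterclockwise rotation.

counterclockwise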